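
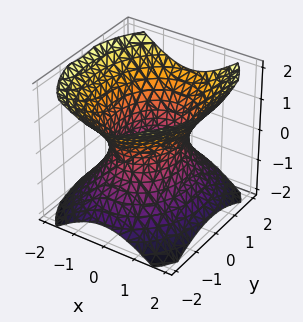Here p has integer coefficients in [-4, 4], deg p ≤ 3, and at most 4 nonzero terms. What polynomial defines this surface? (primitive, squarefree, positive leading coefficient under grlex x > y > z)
3*x^2 + 2*y^2 - 3*z^2 - 3

1. The degree is 2 — one connected sheet with a waist; a quadric.
2. Symmetries: mirror symmetry y ↦ −y ⇒ only even powers of y; it's symmetric under z → −z, forcing even powers of z; it's symmetric under x → −x, forcing even powers of x.
3. Checking where it meets the axes: the x-axis gridline crossings are at x ∈ {-1, 1}; no z-intercept at any integer in the box.
4. The integer polynomial consistent with all of this is the stated p.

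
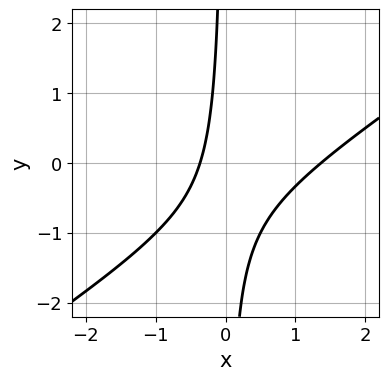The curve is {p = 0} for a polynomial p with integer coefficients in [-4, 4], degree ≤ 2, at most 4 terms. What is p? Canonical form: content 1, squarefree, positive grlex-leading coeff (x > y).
2*x^2 - 3*x*y - 2*x - 1

First, deg p = 2.
Next, reading off the gridlines: the curve avoids every integer y-axis point in the box.
Finally, putting this together gives p.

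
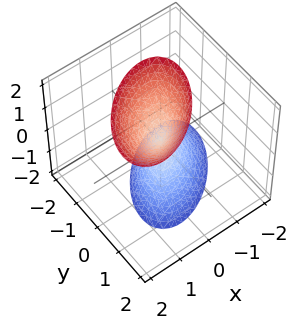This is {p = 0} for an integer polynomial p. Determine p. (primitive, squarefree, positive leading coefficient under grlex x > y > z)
3*x^2 - 3*x*y - x*z + 3*y^2 - z^2

1. The picture has 2 separate pieces. Treating them together as one polynomial.
2. Degree: no degree-1 surface has this shape, so deg p = 2.
3. Observable constraints: it meets the z-axis at z = 0 (among the integer gridlines); it crosses the x-axis at the gridline x = 0; one y-axis crossing is at y = 0.
4. Fitting integer coefficients to these (and the overall shape) gives p.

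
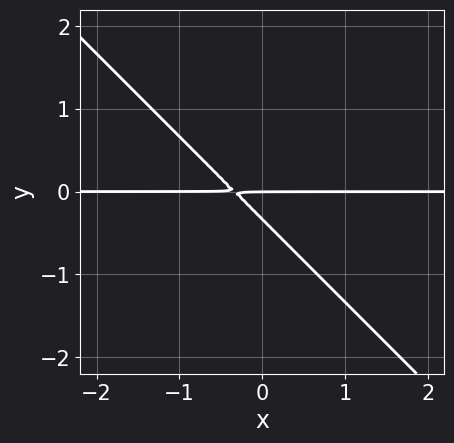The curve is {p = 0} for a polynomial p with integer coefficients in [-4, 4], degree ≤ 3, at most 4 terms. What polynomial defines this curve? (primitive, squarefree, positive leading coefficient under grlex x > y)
Degree: a generic line meets the curve in up to 2 points, so deg p = 2.
From the axis intercepts and sections: one y-axis crossing is at y = 0; the visible x-axis segment lies entirely on the curve.
Together with the visible shape, these determine p as stated.

3*x*y + 3*y^2 + y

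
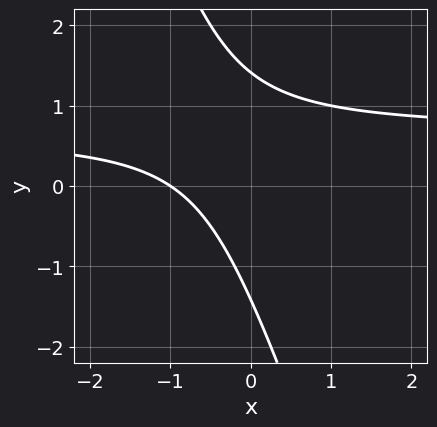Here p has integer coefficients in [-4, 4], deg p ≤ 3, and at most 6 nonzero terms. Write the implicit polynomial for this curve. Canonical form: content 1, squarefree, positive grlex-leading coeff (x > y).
3*x*y + y^2 - 2*x - 2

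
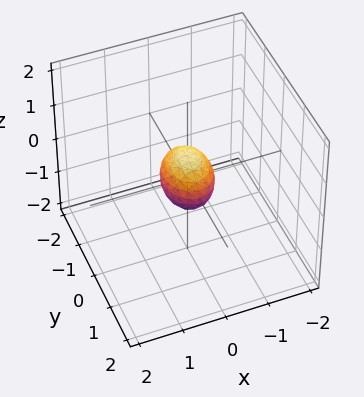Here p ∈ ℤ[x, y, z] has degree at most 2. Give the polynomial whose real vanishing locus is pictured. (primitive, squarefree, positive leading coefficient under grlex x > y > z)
Degree: bounded and convex; a quadric, so deg p = 2.
Symmetries: the z ↦ −z reflection is a symmetry, so z appears only in even powers; it's symmetric under y → −y, forcing even powers of y; it's symmetric under x → −x, forcing even powers of x.
The integer polynomial consistent with all of this is the stated p.

3*x^2 + 2*y^2 + 2*z^2 - 1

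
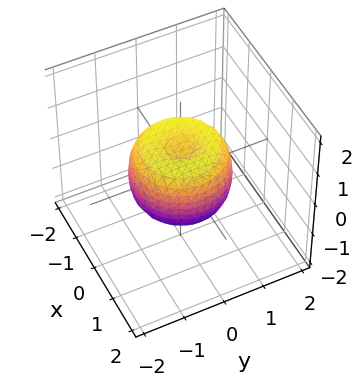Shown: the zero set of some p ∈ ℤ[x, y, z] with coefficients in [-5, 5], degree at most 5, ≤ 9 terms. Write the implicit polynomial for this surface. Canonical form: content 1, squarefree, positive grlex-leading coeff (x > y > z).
First, deg p = 4. A generic line meets the surface in up to 4 points.
Next, symmetry: every cross-section ⟂ z is a circle, so x, y appear only via x² + y².
Then, observable constraints: a circular section at z = 0 has radius between 1 and 2.
Finally, the integer polynomial consistent with all of this is the stated p.

2*x^4 + 4*x^2*y^2 + 2*y^4 - 2*x^2 - 2*y^2 + 2*z^2 - 1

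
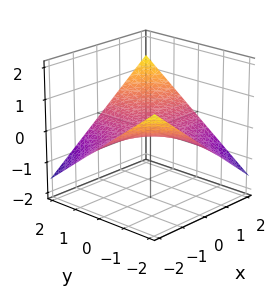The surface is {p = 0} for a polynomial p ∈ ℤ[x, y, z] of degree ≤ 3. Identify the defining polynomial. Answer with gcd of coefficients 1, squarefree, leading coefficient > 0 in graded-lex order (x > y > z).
First, the degree is 2 — a saddle surface; a quadric.
Next, checking where it meets the axes: the visible x-axis segment lies entirely on the surface; every point of the y-axis in the box is on the surface.
Finally, putting this together gives p.

x*y - 3*z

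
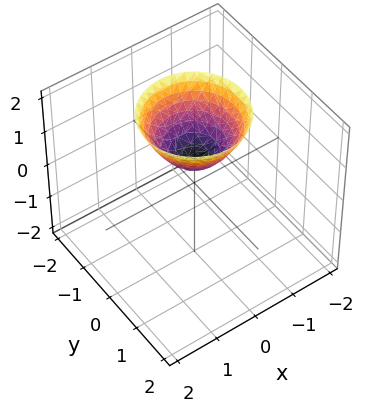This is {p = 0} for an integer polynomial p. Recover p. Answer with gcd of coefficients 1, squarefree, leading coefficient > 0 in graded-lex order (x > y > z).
(a) Degree: a generic line meets the surface in up to 2 points, so deg p = 2.
(b) Symmetries: rotational symmetry about the z-axis ⇒ p depends on x, y only through x² + y².
(c) Checking where it meets the axes: the surface avoids every integer x-axis point in the box; no y-intercept at any integer in the box.
(d) Assembling these constraints gives the stated polynomial.

3*x^2 + 3*y^2 - 3*z + 2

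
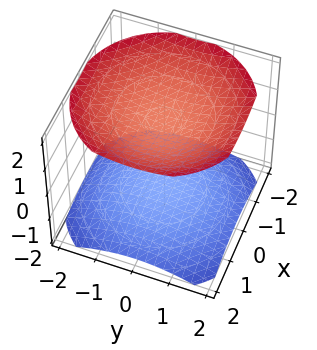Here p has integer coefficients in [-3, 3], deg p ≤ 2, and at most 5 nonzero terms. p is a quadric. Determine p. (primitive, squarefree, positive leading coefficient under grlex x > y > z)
x^2 + y^2 - 2*z^2 + 3

(a) I count 2 distinct pieces. They look like related sheets of one shape, so recover p as a whole.
(b) deg p = 2. Two sheets facing apart; a quadric.
(c) Symmetries: rotational symmetry about the z-axis ⇒ p depends on x, y only through x² + y²; mirror symmetry z ↦ −z ⇒ only even powers of z.
(d) From the axis intercepts and sections: it misses every integer gridline on the x-axis; the surface avoids every integer y-axis point in the box.
(e) These observations pin down the coefficients.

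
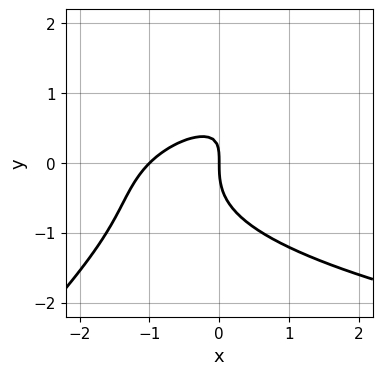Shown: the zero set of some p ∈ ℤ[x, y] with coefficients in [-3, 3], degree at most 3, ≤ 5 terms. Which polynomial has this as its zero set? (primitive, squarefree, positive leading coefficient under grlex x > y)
First, the degree is 3 — a generic line meets the curve in up to 3 points.
Next, from the visible intercepts: one y-axis crossing is at y = 0; the x-axis gridline crossings are at x ∈ {-1, 0}.
Finally, solving for integer coefficients yields p as stated.

x*y^2 - y^3 - x^2 + x*y - x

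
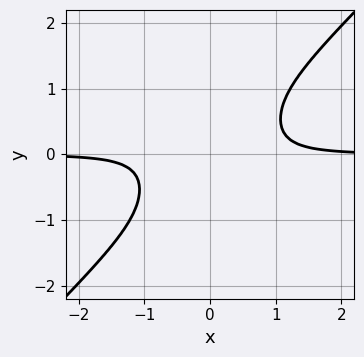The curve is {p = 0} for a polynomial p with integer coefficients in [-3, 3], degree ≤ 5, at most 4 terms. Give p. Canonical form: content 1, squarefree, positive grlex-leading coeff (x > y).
3*x^3*y - 3*x^2*y^2 - 1

(a) Degree: the shape is more complex than any degree-3 curve, so deg p = 4.
(b) From the axis intercepts and sections: it misses every integer gridline on the y-axis; it misses every integer gridline on the x-axis.
(c) The integer polynomial consistent with all of this is the stated p.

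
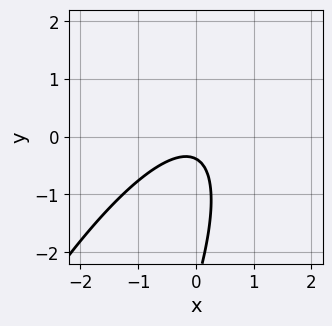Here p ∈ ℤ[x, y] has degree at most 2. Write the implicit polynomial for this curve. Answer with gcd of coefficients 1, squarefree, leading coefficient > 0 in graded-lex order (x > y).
First, the degree is 2 — a generic line meets the curve in up to 2 points.
Next, checking where it meets the axes: it misses every integer gridline on the x-axis.
Finally, assembling these constraints gives the stated polynomial.

3*x^2 - 3*x*y + y^2 + 3*y + 1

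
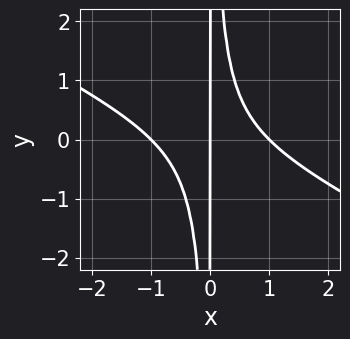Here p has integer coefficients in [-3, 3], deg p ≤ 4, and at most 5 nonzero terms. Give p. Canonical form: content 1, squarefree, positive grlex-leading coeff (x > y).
1. deg p = 3. The shape is more complex than any degree-2 curve.
2. From the axis intercepts and sections: every point of the y-axis in the box is on the curve; among the integer gridlines, it crosses the x-axis at x ∈ {-1, 0, 1}.
3. Together with the visible shape, these determine p as stated.

x^3 + 2*x^2*y - x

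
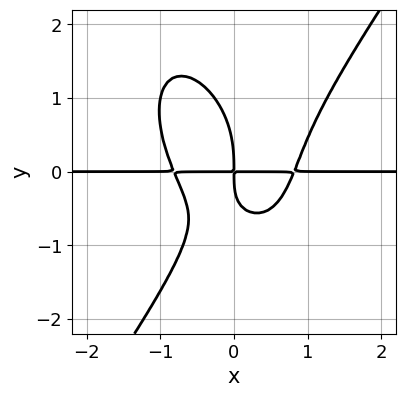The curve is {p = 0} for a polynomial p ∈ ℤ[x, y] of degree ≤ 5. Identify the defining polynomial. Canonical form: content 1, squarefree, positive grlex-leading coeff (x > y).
First, degree: no degree-3 curve has this shape, so deg p = 4.
Then, against the integer gridlines: every point of the x-axis in the box is on the curve.
Finally, these observations pin down the coefficients.

3*x^3*y - y^4 - 2*x*y^2 - 2*x*y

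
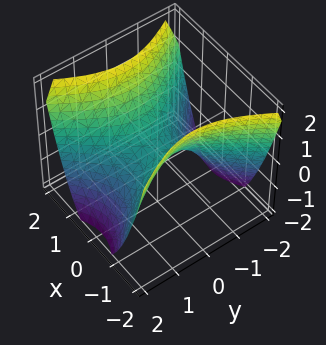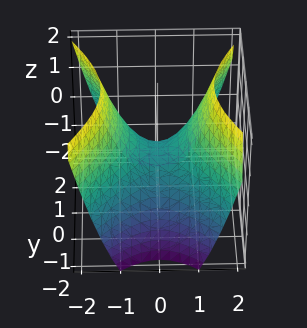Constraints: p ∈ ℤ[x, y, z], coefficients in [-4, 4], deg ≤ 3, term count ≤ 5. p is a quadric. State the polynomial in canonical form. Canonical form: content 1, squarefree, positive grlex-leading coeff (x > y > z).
First, degree: a hyperbolic paraboloid; a quadric, so deg p = 2.
Next, symmetries: mirror symmetry x ↦ −x ⇒ only even powers of x; it's symmetric under y → −y, forcing even powers of y.
Then, checking where it meets the axes: one z-axis crossing is at z = 0; it crosses the x-axis at the gridline x = 0; it crosses the y-axis at the gridline y = 0.
Finally, solving for integer coefficients yields p as stated.

3*x^2 - 2*y^2 - 3*z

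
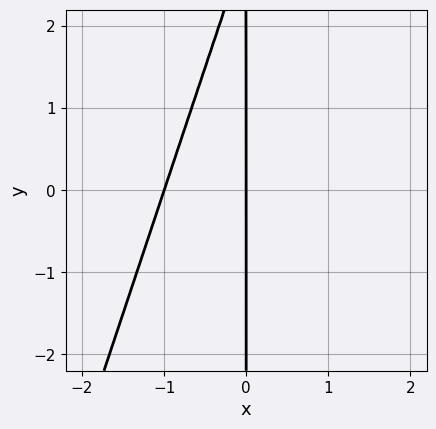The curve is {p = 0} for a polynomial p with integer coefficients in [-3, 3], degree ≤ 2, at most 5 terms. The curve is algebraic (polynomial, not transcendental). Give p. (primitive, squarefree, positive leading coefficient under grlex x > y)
(a) The degree is 2 — the shape is more complex than any degree-1 curve.
(b) Observable constraints: among the integer gridlines, it crosses the x-axis at x ∈ {-1, 0}; the visible y-axis segment lies entirely on the curve.
(c) These observations pin down the coefficients.

3*x^2 - x*y + 3*x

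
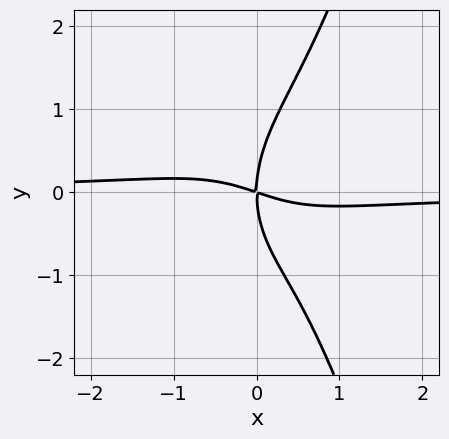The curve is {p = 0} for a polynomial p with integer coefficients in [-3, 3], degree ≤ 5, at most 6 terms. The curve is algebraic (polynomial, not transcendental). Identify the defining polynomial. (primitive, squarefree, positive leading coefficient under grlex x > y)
3*x^3*y - y^3 + x^2 + 3*x*y

First, degree: a generic line meets the curve in up to 4 points, so deg p = 4.
Next, checking where it meets the axes: it crosses the x-axis at the gridline x = 0; it crosses the y-axis at the gridline y = 0.
Finally, these observations pin down the coefficients.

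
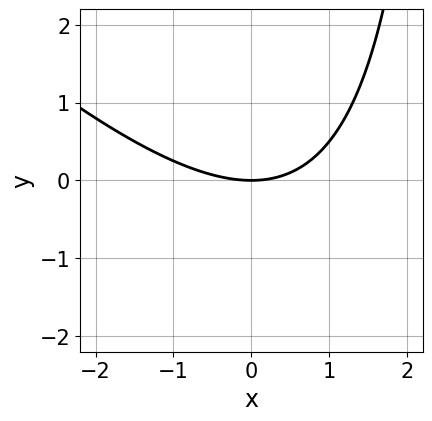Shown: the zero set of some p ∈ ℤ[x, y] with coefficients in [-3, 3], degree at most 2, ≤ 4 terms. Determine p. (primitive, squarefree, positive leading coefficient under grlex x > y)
The degree is 2 — the shape is more complex than any degree-1 curve.
Against the integer gridlines: it meets the y-axis at y = 0 (among the integer gridlines); it crosses the x-axis at the gridline x = 0.
Assembling these constraints gives the stated polynomial.

x^2 + x*y - 3*y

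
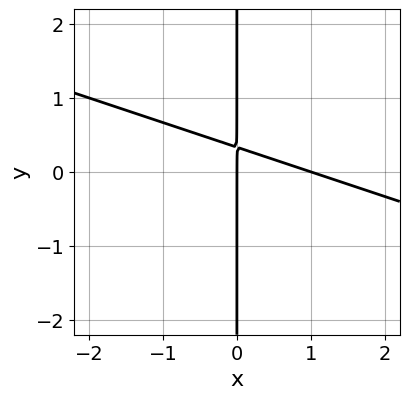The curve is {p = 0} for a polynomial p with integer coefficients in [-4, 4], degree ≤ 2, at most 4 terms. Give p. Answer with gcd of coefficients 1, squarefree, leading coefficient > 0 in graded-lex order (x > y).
First, the degree is 2 — no degree-1 curve has this shape.
Then, checking where it meets the axes: among the integer gridlines, it crosses the x-axis at x ∈ {0, 1}; every point of the y-axis in the box is on the curve.
Finally, matching integer coefficients to the picture gives p.

x^2 + 3*x*y - x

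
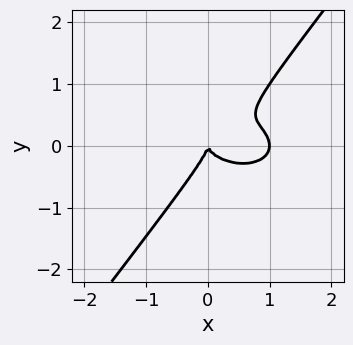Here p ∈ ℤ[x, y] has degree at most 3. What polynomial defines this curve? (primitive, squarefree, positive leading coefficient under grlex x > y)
First, degree: a generic line meets the curve in up to 3 points, so deg p = 3.
Next, observable constraints: it meets the y-axis at y = 0 (among the integer gridlines); among the integer gridlines, it crosses the x-axis at x ∈ {0, 1}.
Finally, together with the visible shape, these determine p as stated.

x^3 + 2*x*y^2 - 2*y^3 - x^2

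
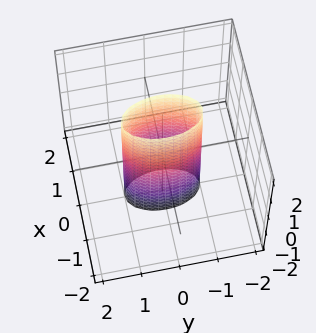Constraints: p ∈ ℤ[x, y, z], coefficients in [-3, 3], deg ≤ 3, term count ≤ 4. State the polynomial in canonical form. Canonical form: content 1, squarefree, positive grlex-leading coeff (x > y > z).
3*x^2 + y^2 - 1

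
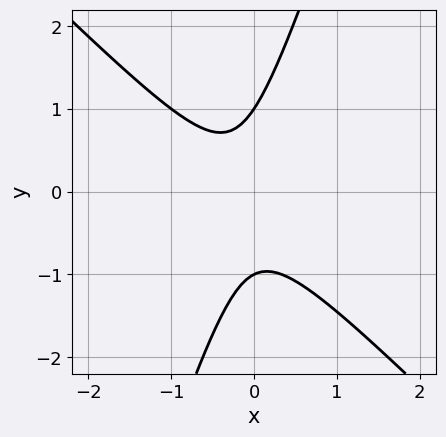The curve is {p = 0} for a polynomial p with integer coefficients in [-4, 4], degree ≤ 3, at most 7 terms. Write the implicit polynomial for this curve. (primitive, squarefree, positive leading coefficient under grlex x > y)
First, the degree is 2 — no degree-1 curve has this shape.
Next, against the integer gridlines: among the integer gridlines, it crosses the y-axis at y ∈ {-1, 1}; it misses every integer gridline on the x-axis.
Finally, the integer polynomial consistent with all of this is the stated p.

3*x^2 + 2*x*y - y^2 + x + 1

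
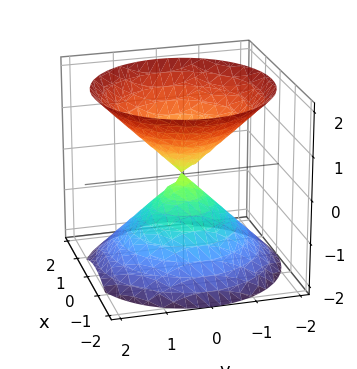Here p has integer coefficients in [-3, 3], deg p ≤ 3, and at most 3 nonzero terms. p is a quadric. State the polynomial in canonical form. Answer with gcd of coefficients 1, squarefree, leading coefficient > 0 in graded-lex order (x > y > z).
x^2 + y^2 - z^2

There are 2 components. They look like related sheets of one shape, so recover p as a whole.
deg p = 2. Two nappes meeting at a single point; a quadric.
By symmetry, the surface is invariant under rotation about z: p = q(x² + y², z); mirror symmetry z ↦ −z ⇒ only even powers of z.
Reading off the gridlines: one x-axis crossing is at x = 0; it meets the y-axis at y = 0 (among the integer gridlines); a circular section at z = -1 has radius exactly 1; one z-axis crossing is at z = 0.
Solving for integer coefficients yields p as stated.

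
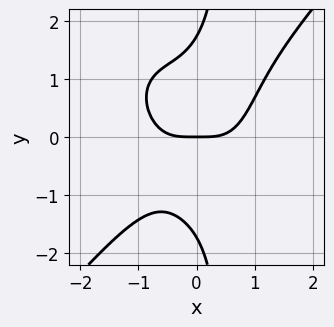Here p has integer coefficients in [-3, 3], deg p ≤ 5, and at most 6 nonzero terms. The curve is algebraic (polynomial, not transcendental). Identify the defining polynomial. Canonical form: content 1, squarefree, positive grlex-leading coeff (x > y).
(a) deg p = 4. No degree-3 curve has this shape.
(b) Checking where it meets the axes: it meets the y-axis at y = 0 (among the integer gridlines); it crosses the x-axis at the gridline x = 0.
(c) Together with the visible shape, these determine p as stated.

3*x^4 - 2*x*y^3 - x^2*y + y^3 - 3*y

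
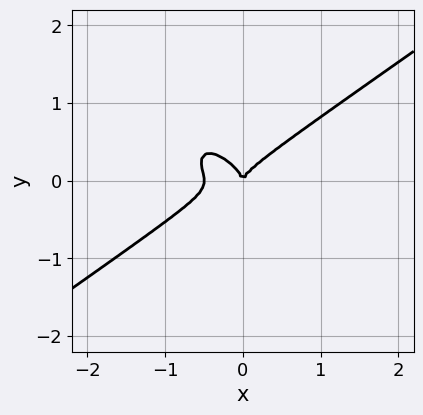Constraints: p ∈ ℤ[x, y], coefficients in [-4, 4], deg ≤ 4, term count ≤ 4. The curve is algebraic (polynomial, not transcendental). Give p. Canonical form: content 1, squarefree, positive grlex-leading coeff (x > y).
2*x^3 - 2*x*y^2 - 3*y^3 + x^2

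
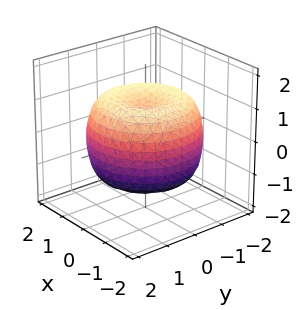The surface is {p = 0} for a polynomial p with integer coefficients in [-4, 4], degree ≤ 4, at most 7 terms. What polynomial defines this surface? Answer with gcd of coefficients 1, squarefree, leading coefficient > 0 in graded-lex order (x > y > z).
x^4 + 2*x^2*y^2 + y^4 - 2*x^2 - 2*y^2 + 2*z^2 - 2

Degree: a generic line meets the surface in up to 4 points, so deg p = 4.
Symmetries: rotational symmetry about the z-axis ⇒ p depends on x, y only through x² + y².
From the axis intercepts and sections: among the integer gridlines, it crosses the z-axis at z ∈ {-1, 1}; a circular section at z = 0 has radius between 1 and 2.
Together with the visible shape, these determine p as stated.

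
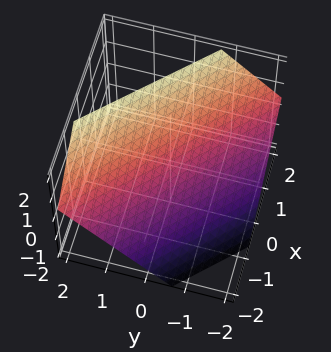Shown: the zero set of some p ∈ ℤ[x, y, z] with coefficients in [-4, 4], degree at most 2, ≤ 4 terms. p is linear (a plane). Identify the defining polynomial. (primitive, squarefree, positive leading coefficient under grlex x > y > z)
Degree: every cross-section is a straight line — this is a plane, so deg p = 1.
Putting this together gives p.

3*x + 3*y - 3*z + 2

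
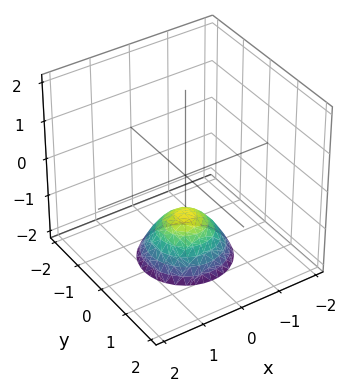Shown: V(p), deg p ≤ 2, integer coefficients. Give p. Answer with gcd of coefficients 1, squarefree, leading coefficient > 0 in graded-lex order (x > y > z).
x^2 + y^2 + z + 1

First, degree: a generic line meets the surface in up to 2 points, so deg p = 2.
Then, symmetries: rotational symmetry about the z-axis ⇒ p depends on x, y only through x² + y².
Next, from the axis intercepts and sections: no y-intercept at any integer in the box; a circular section at z = -2 has radius exactly 1; it misses every integer gridline on the x-axis.
Finally, these observations pin down the coefficients. Check: (0, 0, -1) on the z-axis lies on the surface, and p(0, 0, -1) = 0. ✓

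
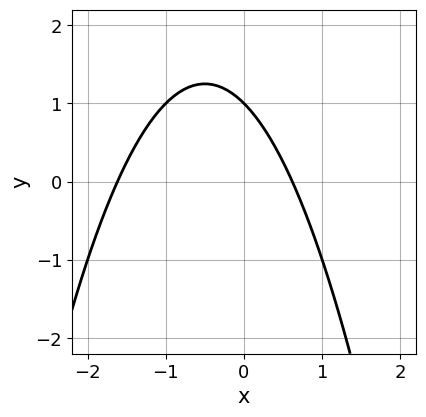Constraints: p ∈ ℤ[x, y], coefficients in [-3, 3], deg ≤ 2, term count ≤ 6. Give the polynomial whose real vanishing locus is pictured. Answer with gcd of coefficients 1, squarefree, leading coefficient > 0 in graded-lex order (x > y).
1. Degree: a generic line meets the curve in up to 2 points, so deg p = 2.
2. Reading off the gridlines: it meets the y-axis at y = 1 (among the integer gridlines).
3. Solving for integer coefficients yields p as stated.

x^2 + x + y - 1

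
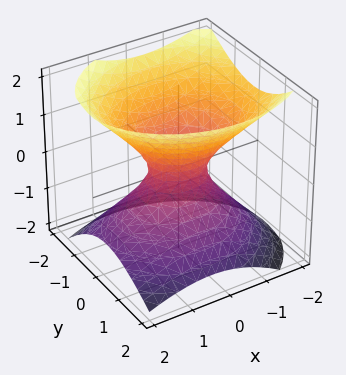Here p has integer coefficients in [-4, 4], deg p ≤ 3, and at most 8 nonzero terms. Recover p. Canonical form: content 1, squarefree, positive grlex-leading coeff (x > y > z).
2*x^2 + x*z + 3*y^2 + y*z - 3*z^2 - 1

1. deg p = 2. The shape is more complex than any degree-1 surface.
2. Observable constraints: no z-intercept at any integer in the box.
3. These observations pin down the coefficients.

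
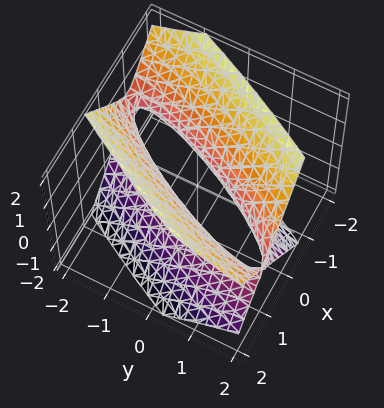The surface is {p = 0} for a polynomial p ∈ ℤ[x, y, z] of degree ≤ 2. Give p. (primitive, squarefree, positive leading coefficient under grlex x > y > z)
3*x^2 - 3*x*y + y^2 - 2*z^2 - 1

1. Degree: no degree-1 surface has this shape, so deg p = 2.
2. Checking where it meets the axes: among the integer gridlines, it crosses the y-axis at y ∈ {-1, 1}; no z-intercept at any integer in the box.
3. Together with the visible shape, these determine p as stated.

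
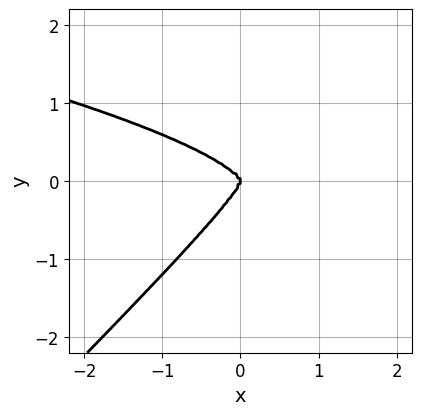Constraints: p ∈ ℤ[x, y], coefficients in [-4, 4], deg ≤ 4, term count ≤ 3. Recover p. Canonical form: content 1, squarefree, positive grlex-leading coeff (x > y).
1. The degree is 4 — the shape is more complex than any degree-3 curve.
2. From the axis intercepts and sections: one y-axis crossing is at y = 0; one x-axis crossing is at x = 0.
3. Solving for integer coefficients yields p as stated.

3*x*y^3 - 3*y^4 - x^3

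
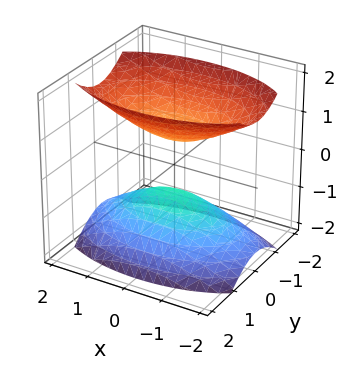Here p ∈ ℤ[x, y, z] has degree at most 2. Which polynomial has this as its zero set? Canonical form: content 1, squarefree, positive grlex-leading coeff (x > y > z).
x^2 + 3*y^2 - 2*z^2 + 1

1. There are 2 components. Treating them together as one polynomial.
2. The degree is 2 — two sheets facing apart; a quadric.
3. Symmetries: it's symmetric under x → −x, forcing even powers of x; the y ↦ −y reflection is a symmetry, so y appears only in even powers; mirror symmetry z ↦ −z ⇒ only even powers of z.
4. Observable constraints: it misses every integer gridline on the x-axis; no y-intercept at any integer in the box.
5. Fitting integer coefficients to these (and the overall shape) gives p.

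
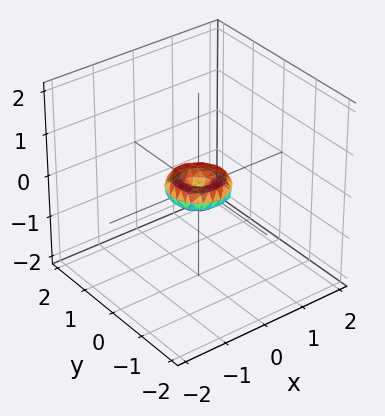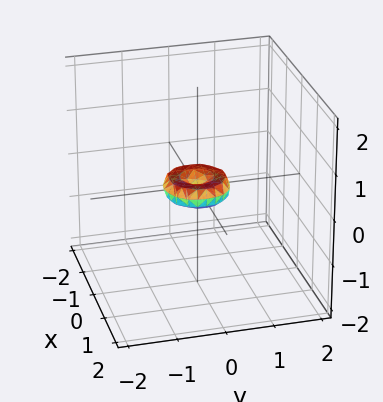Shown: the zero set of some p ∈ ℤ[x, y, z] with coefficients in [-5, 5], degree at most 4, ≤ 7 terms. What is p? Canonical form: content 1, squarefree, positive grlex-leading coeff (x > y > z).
2*x^4 + 4*x^2*y^2 + 2*y^4 - x^2 - y^2 + 2*z^2

1. deg p = 4.
2. Symmetry: the surface is invariant under rotation about z: p = q(x² + y², z).
3. From the axis intercepts and sections: it crosses the x-axis at the gridline x = 0; one y-axis crossing is at y = 0.
4. These observations pin down the coefficients.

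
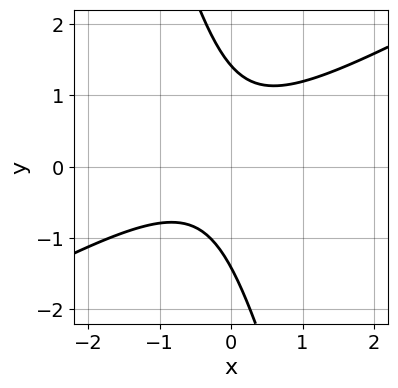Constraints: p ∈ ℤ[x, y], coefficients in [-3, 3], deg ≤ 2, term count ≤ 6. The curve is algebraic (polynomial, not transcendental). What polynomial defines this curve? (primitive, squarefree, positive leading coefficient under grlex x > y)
2*x^2 - 3*x*y - y^2 + x + 2

(a) Degree: no degree-1 curve has this shape, so deg p = 2.
(b) Against the integer gridlines: no x-intercept at any integer in the box.
(c) These observations pin down the coefficients.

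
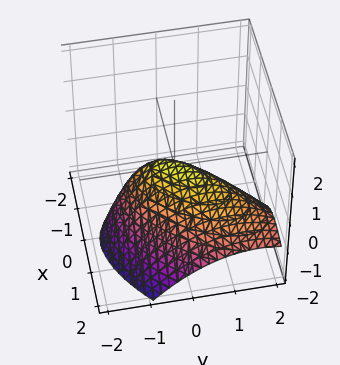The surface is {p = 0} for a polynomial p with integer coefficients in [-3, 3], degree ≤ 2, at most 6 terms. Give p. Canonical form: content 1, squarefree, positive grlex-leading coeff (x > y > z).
3*x^2 - 3*x*y + 3*x*z + 2*y^2 + 3*z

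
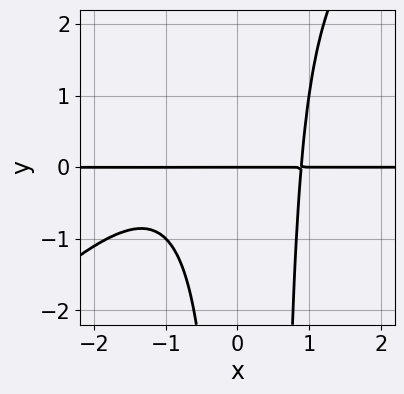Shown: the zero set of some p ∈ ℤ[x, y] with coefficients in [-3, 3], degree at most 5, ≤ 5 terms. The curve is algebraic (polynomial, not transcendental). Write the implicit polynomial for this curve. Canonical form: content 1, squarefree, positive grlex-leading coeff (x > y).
2*x^3*y - 2*x^2*y^2 + 2*x^2*y + x*y^2 - 3*y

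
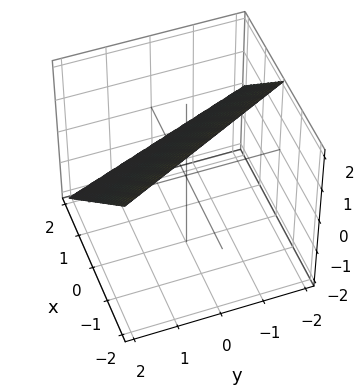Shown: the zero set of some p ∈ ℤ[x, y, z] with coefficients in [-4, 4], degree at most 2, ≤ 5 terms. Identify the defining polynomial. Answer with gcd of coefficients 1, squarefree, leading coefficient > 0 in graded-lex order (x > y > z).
First, deg p = 1.
Then, observable constraints: it meets the x-axis at x = 1 (among the integer gridlines); it meets the z-axis at z = 1 (among the integer gridlines); it meets the y-axis at y = 2 (among the integer gridlines).
Finally, solving for integer coefficients yields p as stated.

2*x + y + 2*z - 2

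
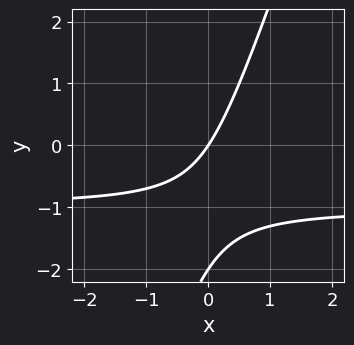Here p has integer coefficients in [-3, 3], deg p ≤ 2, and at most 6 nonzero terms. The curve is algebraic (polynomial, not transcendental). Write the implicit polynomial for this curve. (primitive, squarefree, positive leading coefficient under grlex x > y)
First, the degree is 2 — no degree-1 curve has this shape.
Next, from the visible intercepts: it meets the x-axis at x = 0 (among the integer gridlines); among the integer gridlines, it crosses the y-axis at y ∈ {-2, 0}.
Finally, the integer polynomial consistent with all of this is the stated p.

3*x*y - y^2 + 3*x - 2*y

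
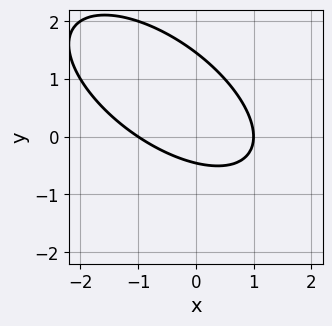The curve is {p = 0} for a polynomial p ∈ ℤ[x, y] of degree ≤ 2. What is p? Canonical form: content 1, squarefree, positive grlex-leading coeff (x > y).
First, degree: no degree-1 curve has this shape, so deg p = 2.
Then, observable constraints: among the integer gridlines, it crosses the x-axis at x ∈ {-1, 1}.
Finally, matching integer coefficients to the picture gives p.

2*x^2 + 3*x*y + 3*y^2 - 3*y - 2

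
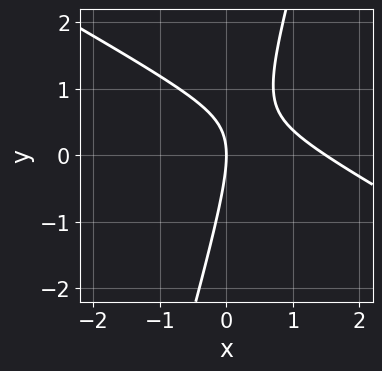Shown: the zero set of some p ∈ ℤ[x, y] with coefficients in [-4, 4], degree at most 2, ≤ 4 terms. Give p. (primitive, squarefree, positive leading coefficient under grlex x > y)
2*x^2 + 3*x*y - y^2 - 3*x

1. Degree: no degree-1 curve has this shape, so deg p = 2.
2. Observable constraints: it crosses the x-axis at the gridline x = 0; one y-axis crossing is at y = 0.
3. Together with the visible shape, these determine p as stated.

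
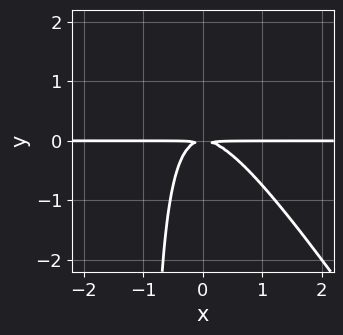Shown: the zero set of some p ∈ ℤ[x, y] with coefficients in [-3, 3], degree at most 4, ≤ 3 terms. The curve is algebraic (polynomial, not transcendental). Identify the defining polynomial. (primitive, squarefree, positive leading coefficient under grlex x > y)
3*x^2*y + 2*x*y^2 + 2*y^2

1. The degree is 3 — a generic line meets the curve in up to 3 points.
2. Observable constraints: the visible x-axis segment lies entirely on the curve.
3. Assembling these constraints gives the stated polynomial.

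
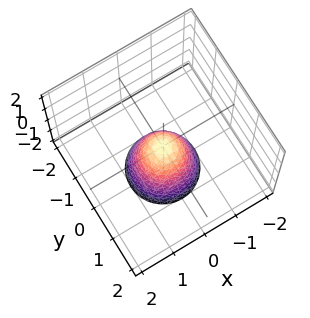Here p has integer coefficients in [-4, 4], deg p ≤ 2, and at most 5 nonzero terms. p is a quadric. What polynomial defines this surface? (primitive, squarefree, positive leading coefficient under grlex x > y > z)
1. Degree: a paraboloid; a quadric, so deg p = 2.
2. Symmetries: rotational symmetry about the z-axis ⇒ p depends on x, y only through x² + y².
3. From the axis intercepts and sections: one z-axis crossing is at z = 0; it crosses the x-axis at the gridline x = 0.
4. Fitting integer coefficients to these (and the overall shape) gives p.

2*x^2 + 2*y^2 + z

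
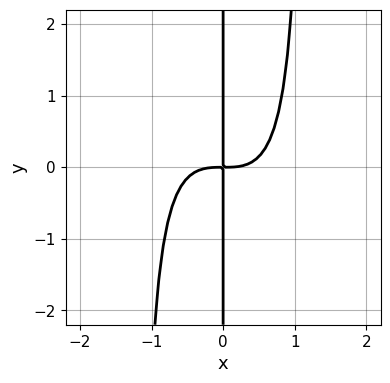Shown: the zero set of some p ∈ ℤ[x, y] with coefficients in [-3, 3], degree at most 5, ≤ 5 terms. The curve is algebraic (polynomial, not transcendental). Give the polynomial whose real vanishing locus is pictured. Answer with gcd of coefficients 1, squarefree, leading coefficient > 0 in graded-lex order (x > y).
3*x^4 + 2*x^3*y - 3*x*y

1. Degree: the shape is more complex than any degree-3 curve, so deg p = 4.
2. Checking where it meets the axes: the visible y-axis segment lies entirely on the curve.
3. Together with the visible shape, these determine p as stated.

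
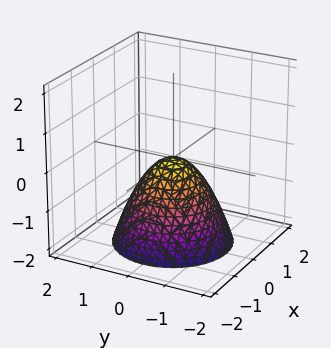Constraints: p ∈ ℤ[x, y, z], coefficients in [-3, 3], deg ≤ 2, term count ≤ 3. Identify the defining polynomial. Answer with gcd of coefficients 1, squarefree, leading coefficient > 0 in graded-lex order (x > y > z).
(a) deg p = 2. A paraboloid; a quadric.
(b) Symmetry: the surface is invariant under rotation about z: p = q(x² + y², z).
(c) Observable constraints: it crosses the z-axis at the gridline z = 0; a circular section at z = -1 has radius exactly 1.
(d) These observations pin down the coefficients.

x^2 + y^2 + z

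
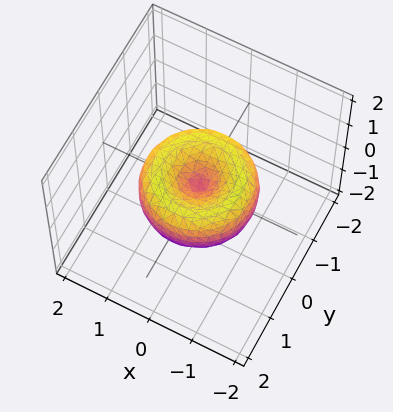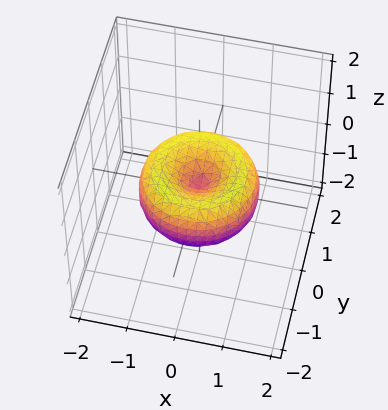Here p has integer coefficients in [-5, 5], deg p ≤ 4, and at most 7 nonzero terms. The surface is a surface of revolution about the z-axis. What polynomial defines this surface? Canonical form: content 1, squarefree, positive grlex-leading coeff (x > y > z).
2*x^4 + 4*x^2*y^2 + 2*y^4 - 3*x^2 - 3*y^2 + 3*z^2

1. Degree: a generic line meets the surface in up to 4 points, so deg p = 4.
2. Symmetry: the z-axis is an axis of rotation, so x and y enter only as x² + y².
3. Against the integer gridlines: it meets the y-axis at y = 0 (among the integer gridlines); a circular section at z = 0 has radius between 1 and 2.
4. Putting this together gives p.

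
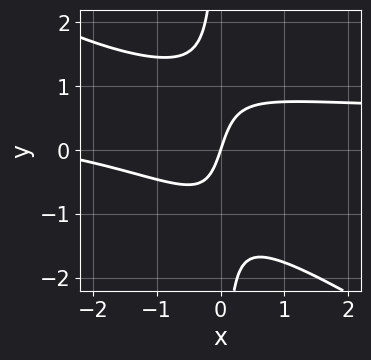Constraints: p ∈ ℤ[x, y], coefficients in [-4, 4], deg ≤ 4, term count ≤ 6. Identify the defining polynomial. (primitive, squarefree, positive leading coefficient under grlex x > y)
2*x^2*y + 3*x*y^2 - x^2 - 3*x + y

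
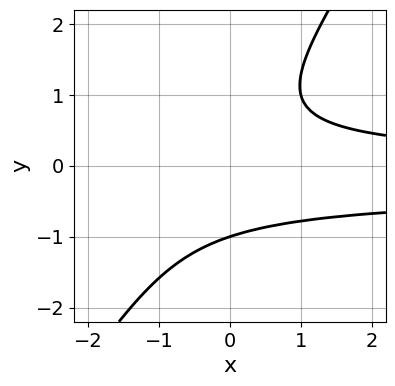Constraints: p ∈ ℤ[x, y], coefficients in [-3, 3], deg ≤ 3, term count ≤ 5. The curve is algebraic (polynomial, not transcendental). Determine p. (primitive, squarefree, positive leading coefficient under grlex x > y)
First, degree: the shape is more complex than any degree-2 curve, so deg p = 3.
Next, against the integer gridlines: it meets the y-axis at y = -1 (among the integer gridlines); it misses every integer gridline on the x-axis.
Finally, the integer polynomial consistent with all of this is the stated p.

3*x*y^2 - 2*y^3 + x*y - 2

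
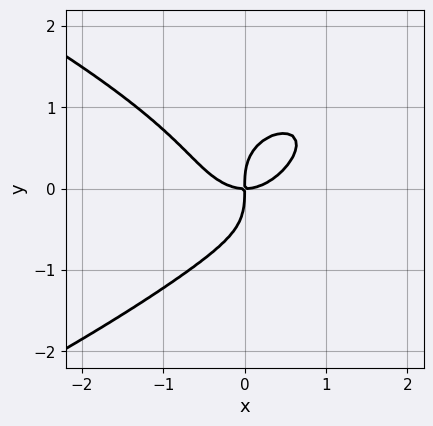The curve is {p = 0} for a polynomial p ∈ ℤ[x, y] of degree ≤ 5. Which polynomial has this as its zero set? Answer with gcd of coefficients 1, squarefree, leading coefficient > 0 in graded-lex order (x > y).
y^4 + x^3 - x*y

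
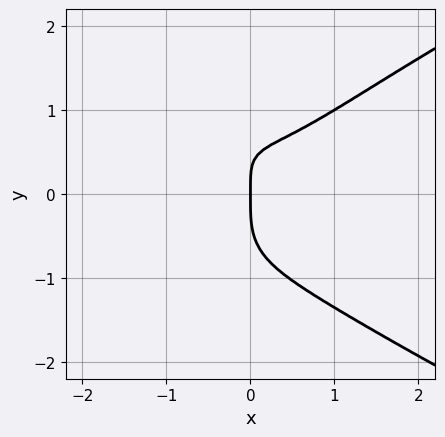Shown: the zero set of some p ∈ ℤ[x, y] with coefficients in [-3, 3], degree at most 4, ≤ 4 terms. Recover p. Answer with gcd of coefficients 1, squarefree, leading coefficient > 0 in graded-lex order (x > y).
y^4 - x^3 + x*y - x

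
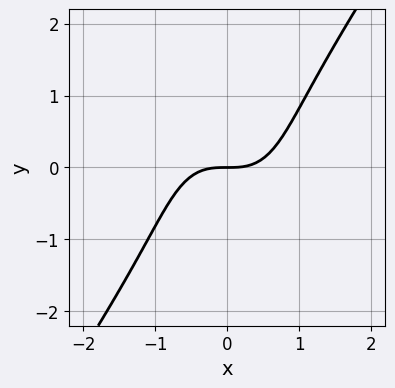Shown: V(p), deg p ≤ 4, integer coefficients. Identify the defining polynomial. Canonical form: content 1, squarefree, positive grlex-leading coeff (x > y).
Degree: the shape is more complex than any degree-2 curve, so deg p = 3.
Observable constraints: it meets the x-axis at x = 0 (among the integer gridlines); it meets the y-axis at y = 0 (among the integer gridlines).
Solving for integer coefficients yields p as stated.

3*x^3 - y^3 - 3*y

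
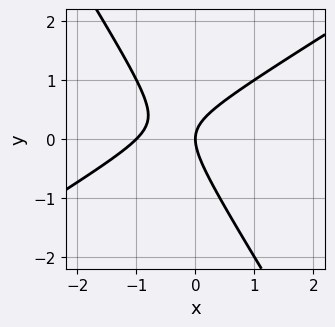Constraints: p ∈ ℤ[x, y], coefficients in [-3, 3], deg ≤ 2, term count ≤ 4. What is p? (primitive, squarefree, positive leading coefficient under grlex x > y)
(a) deg p = 2.
(b) Against the integer gridlines: among the integer gridlines, it crosses the x-axis at x ∈ {-1, 0}; one y-axis crossing is at y = 0.
(c) These observations pin down the coefficients.

x^2 - x*y - y^2 + x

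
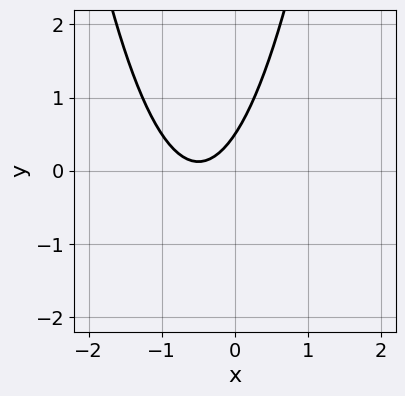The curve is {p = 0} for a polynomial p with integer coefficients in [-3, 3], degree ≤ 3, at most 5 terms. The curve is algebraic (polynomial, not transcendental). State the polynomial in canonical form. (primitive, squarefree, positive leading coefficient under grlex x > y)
First, the degree is 2 — a generic line meets the curve in up to 2 points.
Then, reading off the gridlines: the curve avoids every integer x-axis point in the box.
Finally, fitting integer coefficients to these (and the overall shape) gives p.

3*x^2 + 3*x - 2*y + 1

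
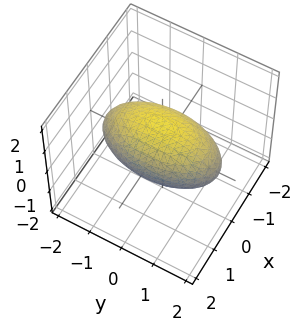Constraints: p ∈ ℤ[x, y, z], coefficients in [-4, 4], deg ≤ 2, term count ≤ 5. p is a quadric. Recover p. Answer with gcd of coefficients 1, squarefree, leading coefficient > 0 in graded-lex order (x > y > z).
1. deg p = 2. A closed, bounded, convex surface; a quadric.
2. Symmetries: the z ↦ −z reflection is a symmetry, so z appears only in even powers; the y ↦ −y reflection is a symmetry, so y appears only in even powers; it's symmetric under x → −x, forcing even powers of x.
3. From the axis intercepts and sections: the x-axis gridline crossings are at x ∈ {-1, 1}; among the integer gridlines, it crosses the z-axis at z ∈ {-1, 1}.
4. Together with the visible shape, these determine p as stated.

3*x^2 + y^2 + 3*z^2 - 3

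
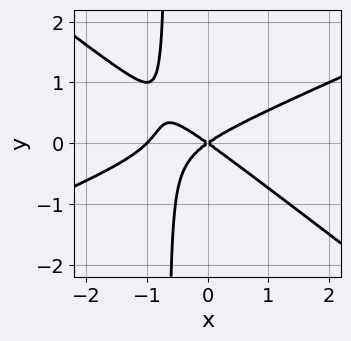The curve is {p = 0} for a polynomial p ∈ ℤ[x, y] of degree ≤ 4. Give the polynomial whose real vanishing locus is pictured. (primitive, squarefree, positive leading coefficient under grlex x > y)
x^3 - x^2*y - 3*x*y^2 + x^2 - 2*y^2

1. Degree: a generic line meets the curve in up to 3 points, so deg p = 3.
2. Observable constraints: among the integer gridlines, it crosses the x-axis at x ∈ {-1, 0}; one y-axis crossing is at y = 0.
3. These observations pin down the coefficients.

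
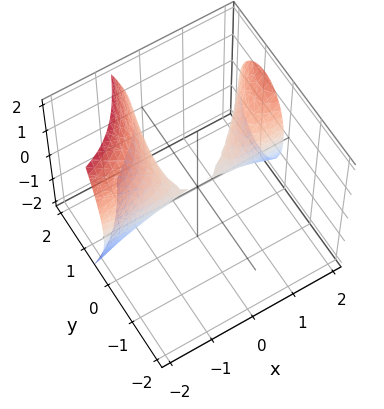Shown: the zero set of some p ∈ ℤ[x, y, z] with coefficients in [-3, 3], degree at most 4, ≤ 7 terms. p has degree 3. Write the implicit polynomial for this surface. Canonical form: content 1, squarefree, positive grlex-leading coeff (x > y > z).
1. I count 2 distinct pieces. Treating them together as one polynomial.
2. Degree: the shape is more complex than any degree-2 surface, so deg p = 3.
3. Against the integer gridlines: the visible x-axis segment lies entirely on the surface.
4. Matching integer coefficients to the picture gives p.

3*x^2*y - 3*x*y^2 + y^3 - 3*y^2 - 2*z^2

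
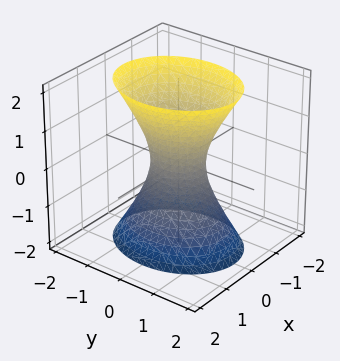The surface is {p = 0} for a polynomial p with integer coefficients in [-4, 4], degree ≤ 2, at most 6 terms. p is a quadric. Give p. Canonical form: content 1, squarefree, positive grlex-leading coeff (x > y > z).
3*x^2 + 2*y^2 - z^2 - 1

(a) deg p = 2. One connected sheet with a waist; a quadric.
(b) Symmetries: it's symmetric under z → −z, forcing even powers of z; the y ↦ −y reflection is a symmetry, so y appears only in even powers; mirror symmetry x ↦ −x ⇒ only even powers of x.
(c) From the axis intercepts and sections: it misses every integer gridline on the z-axis.
(d) Matching integer coefficients to the picture gives p.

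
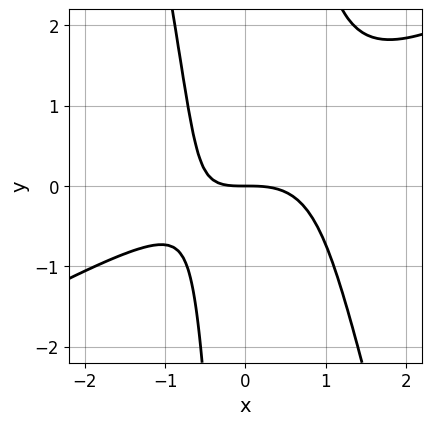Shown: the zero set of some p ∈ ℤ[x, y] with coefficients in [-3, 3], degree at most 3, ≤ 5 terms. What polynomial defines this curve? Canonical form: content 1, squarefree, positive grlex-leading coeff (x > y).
(a) Degree: the shape is more complex than any degree-2 curve, so deg p = 3.
(b) Observable constraints: it meets the x-axis at x = 0 (among the integer gridlines); it meets the y-axis at y = 0 (among the integer gridlines).
(c) Fitting integer coefficients to these (and the overall shape) gives p.

2*x^3 - 3*x^2*y - x*y^2 + 2*x*y + 3*y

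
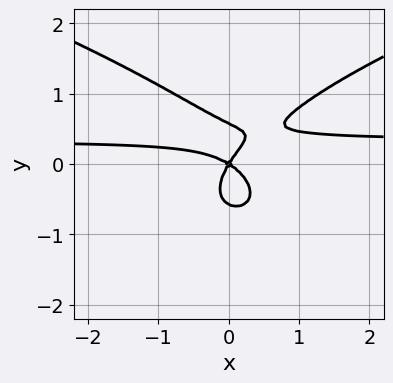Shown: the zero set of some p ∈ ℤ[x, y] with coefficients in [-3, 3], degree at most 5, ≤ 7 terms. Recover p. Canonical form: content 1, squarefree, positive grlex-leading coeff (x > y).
3*y^4 - 3*x^2*y + x^2 + x*y - y^2

1. The degree is 4 — no degree-3 curve has this shape.
2. Against the integer gridlines: one y-axis crossing is at y = 0; it meets the x-axis at x = 0 (among the integer gridlines).
3. Fitting integer coefficients to these (and the overall shape) gives p.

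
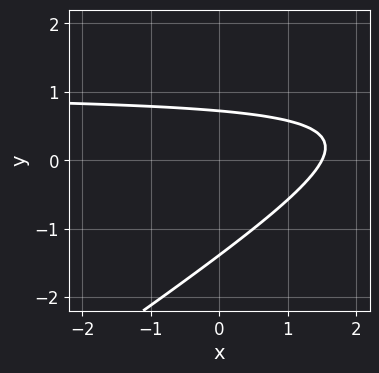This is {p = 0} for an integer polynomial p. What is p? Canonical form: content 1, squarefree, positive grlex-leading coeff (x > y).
2*x*y - 3*y^2 - 2*x - 2*y + 3

(a) Degree: the shape is more complex than any degree-1 curve, so deg p = 2.
(b) Solving for integer coefficients yields p as stated.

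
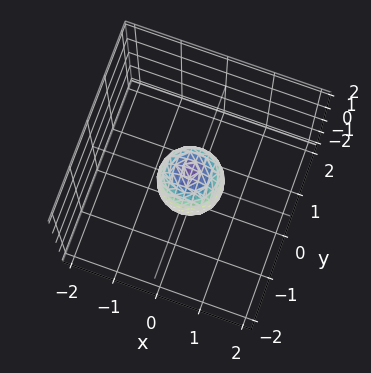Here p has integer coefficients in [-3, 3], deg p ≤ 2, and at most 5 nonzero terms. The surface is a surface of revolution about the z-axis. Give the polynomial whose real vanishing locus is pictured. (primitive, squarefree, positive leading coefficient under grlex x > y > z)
1. The degree is 2 — no degree-1 surface has this shape.
2. Symmetry: the surface is invariant under rotation about z: p = q(x² + y², z).
3. From the axis intercepts and sections: a circular section at z = 0 has radius between 0 and 1; among the integer gridlines, it crosses the z-axis at z ∈ {-1, 1}.
4. Solving for integer coefficients yields p as stated.

2*x^2 + 2*y^2 + z^2 - 1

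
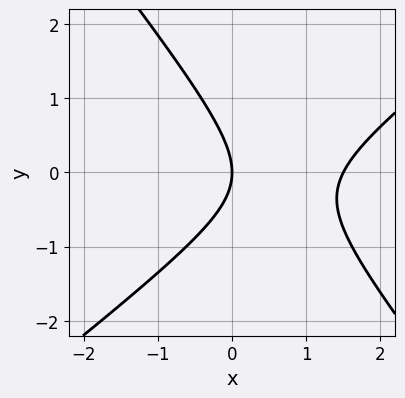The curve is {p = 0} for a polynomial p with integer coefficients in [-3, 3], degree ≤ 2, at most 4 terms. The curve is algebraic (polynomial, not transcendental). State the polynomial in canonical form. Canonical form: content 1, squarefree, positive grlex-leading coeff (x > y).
(a) Degree: the shape is more complex than any degree-1 curve, so deg p = 2.
(b) Observable constraints: it crosses the x-axis at the gridline x = 0; one y-axis crossing is at y = 0.
(c) Fitting integer coefficients to these (and the overall shape) gives p.

2*x^2 - x*y - 2*y^2 - 3*x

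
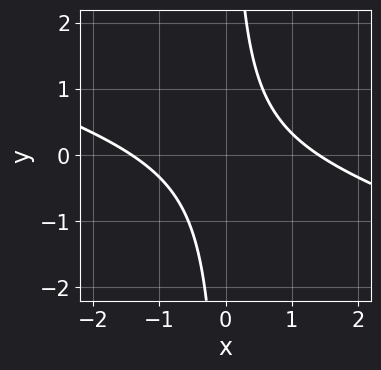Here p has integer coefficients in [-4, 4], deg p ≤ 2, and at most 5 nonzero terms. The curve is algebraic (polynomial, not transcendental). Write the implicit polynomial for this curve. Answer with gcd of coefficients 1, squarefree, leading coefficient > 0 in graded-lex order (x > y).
1. deg p = 2. A generic line meets the curve in up to 2 points.
2. From the axis intercepts and sections: the curve avoids every integer y-axis point in the box.
3. Together with the visible shape, these determine p as stated.

x^2 + 3*x*y - 2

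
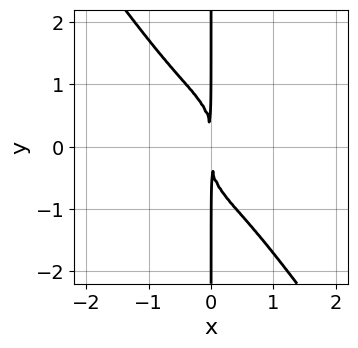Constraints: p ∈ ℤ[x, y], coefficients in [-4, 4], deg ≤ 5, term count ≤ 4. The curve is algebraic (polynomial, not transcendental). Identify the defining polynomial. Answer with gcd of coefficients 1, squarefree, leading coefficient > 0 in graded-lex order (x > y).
1. deg p = 4.
2. Observable constraints: the visible y-axis segment lies entirely on the curve.
3. Solving for integer coefficients yields p as stated.

3*x^4 + x*y^3 + 2*x^2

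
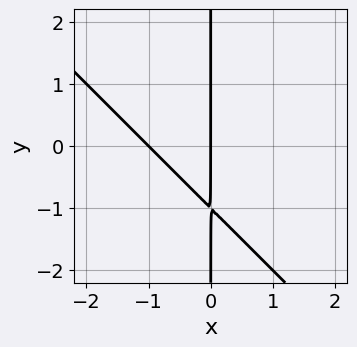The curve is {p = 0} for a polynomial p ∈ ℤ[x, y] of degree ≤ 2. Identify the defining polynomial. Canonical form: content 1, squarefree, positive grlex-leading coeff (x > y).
x^2 + x*y + x

(a) The degree is 2 — no degree-1 curve has this shape.
(b) Checking where it meets the axes: every point of the y-axis in the box is on the curve; the x-axis gridline crossings are at x ∈ {-1, 0}.
(c) Solving for integer coefficients yields p as stated.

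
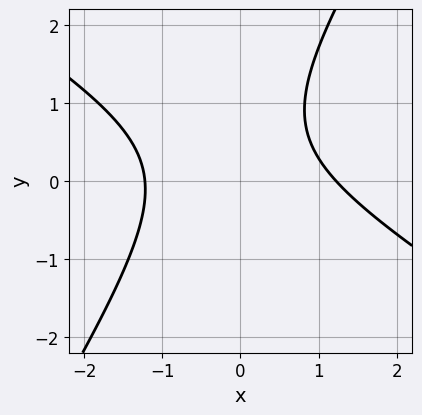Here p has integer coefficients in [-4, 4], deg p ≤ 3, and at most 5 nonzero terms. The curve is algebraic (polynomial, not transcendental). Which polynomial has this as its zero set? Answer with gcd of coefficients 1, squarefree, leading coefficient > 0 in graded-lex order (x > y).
First, deg p = 2.
Then, reading off the gridlines: no y-intercept at any integer in the box.
Finally, matching integer coefficients to the picture gives p.

2*x^2 + 2*x*y - 2*y^2 + 2*y - 3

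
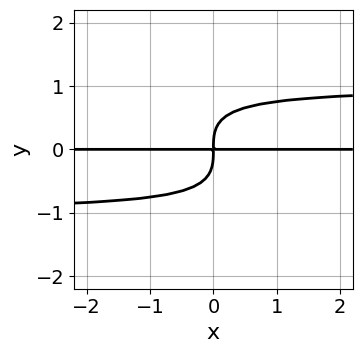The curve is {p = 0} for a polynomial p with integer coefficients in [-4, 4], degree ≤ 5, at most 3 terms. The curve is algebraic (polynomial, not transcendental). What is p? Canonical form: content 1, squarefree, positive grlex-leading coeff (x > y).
x*y^3 + y^4 - x*y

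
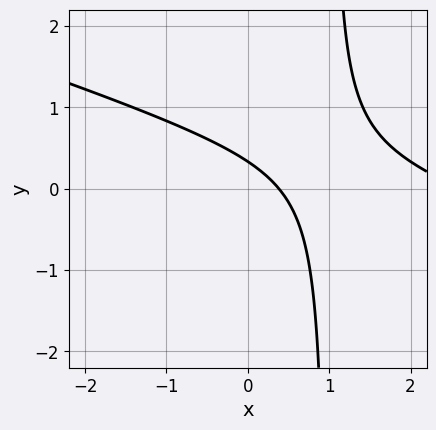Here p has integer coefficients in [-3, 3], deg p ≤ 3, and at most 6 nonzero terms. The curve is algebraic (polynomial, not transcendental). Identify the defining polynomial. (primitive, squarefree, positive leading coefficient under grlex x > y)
x^2 + 3*x*y - 3*x - 3*y + 1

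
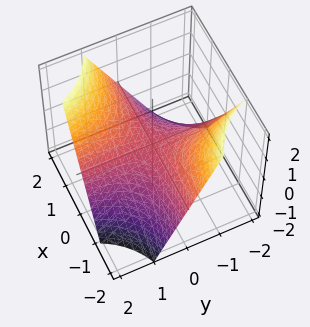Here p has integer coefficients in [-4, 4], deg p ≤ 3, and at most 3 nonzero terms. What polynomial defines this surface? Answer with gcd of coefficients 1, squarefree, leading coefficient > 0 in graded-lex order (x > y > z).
deg p = 2. A generic line meets the surface in up to 2 points.
Checking where it meets the axes: one z-axis crossing is at z = 0; the visible x-axis segment lies entirely on the surface.
These observations pin down the coefficients. Check: (0, -2, 0) on the y-axis lies on the surface, and p(0, -2, 0) = 0. ✓

x*y - z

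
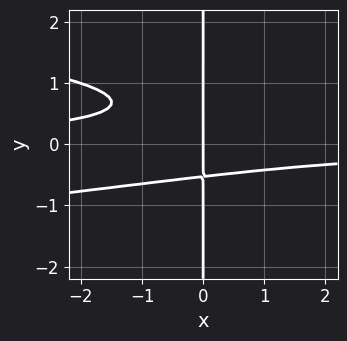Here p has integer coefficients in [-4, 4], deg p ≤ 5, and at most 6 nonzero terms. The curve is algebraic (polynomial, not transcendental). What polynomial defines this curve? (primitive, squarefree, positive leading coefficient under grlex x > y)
3*x*y^3 + x^2*y - 2*x*y^2 + x

First, degree: the shape is more complex than any degree-3 curve, so deg p = 4.
Next, from the axis intercepts and sections: the visible y-axis segment lies entirely on the curve; it crosses the x-axis at the gridline x = 0.
Finally, solving for integer coefficients yields p as stated.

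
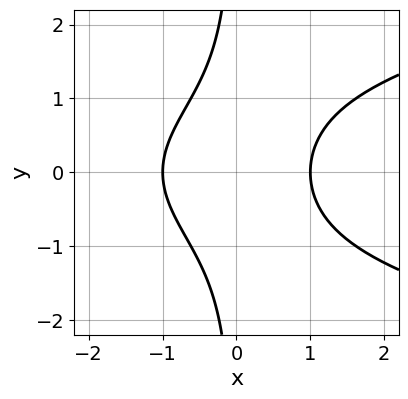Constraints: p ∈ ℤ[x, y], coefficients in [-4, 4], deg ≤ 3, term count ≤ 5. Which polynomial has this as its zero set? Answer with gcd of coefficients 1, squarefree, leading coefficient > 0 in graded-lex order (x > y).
x*y^2 - x^2 + 1

(a) deg p = 3.
(b) Symmetries: mirror symmetry y ↦ −y ⇒ only even powers of y.
(c) Reading off the gridlines: among the integer gridlines, it crosses the x-axis at x ∈ {-1, 1}; it misses every integer gridline on the y-axis.
(d) The integer polynomial consistent with all of this is the stated p.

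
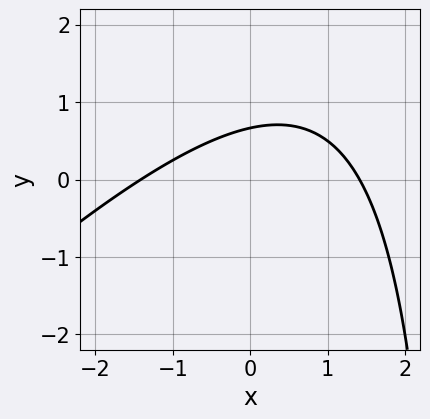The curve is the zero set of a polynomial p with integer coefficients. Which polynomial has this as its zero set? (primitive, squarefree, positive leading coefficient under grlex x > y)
x^2 - x*y + 3*y - 2

The degree is 2 — the shape is more complex than any degree-1 curve.
The integer polynomial consistent with all of this is the stated p.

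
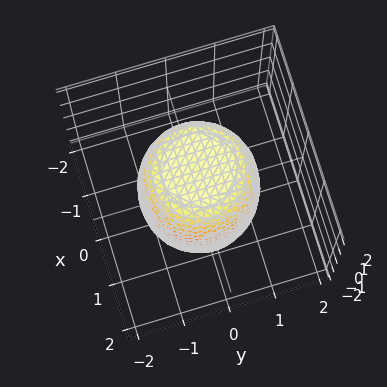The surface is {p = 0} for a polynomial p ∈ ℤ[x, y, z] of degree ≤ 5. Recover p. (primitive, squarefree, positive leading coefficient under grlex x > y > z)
2*x^4 + 4*x^2*y^2 + 2*y^4 - x^2 - y^2 + z^2 - 3

(a) The degree is 4 — no degree-3 surface has this shape.
(b) Symmetry: the surface is invariant under rotation about z: p = q(x² + y², z).
(c) Reading off the gridlines: a circular section at z = -1 has radius between 1 and 2.
(d) The integer polynomial consistent with all of this is the stated p.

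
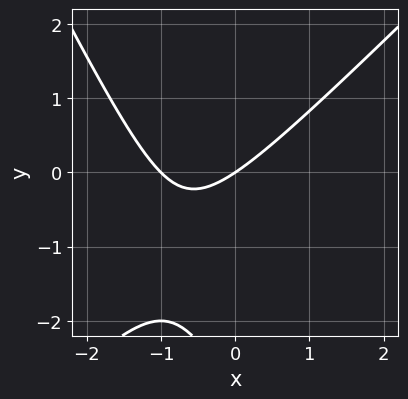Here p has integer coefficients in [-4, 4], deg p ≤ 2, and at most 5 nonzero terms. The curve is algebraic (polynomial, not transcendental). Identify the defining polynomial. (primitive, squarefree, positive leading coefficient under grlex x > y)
2*x^2 - x*y - y^2 + 2*x - 3*y

deg p = 2. A generic line meets the curve in up to 2 points.
From the visible intercepts: the x-axis gridline crossings are at x ∈ {-1, 0}; it crosses the y-axis at the gridline y = 0.
Solving for integer coefficients yields p as stated.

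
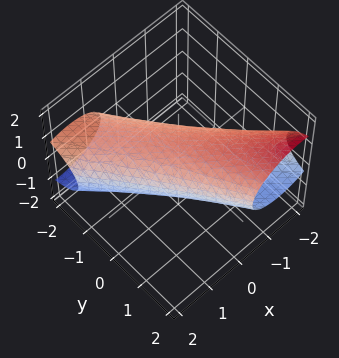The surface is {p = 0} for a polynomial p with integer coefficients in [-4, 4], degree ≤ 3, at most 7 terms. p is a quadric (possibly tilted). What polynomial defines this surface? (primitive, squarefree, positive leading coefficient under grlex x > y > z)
The degree is 2 — the shape is more complex than any degree-1 surface.
Checking where it meets the axes: among the integer gridlines, it crosses the x-axis at x ∈ {-1, 1}.
Together with the visible shape, these determine p as stated.

2*x^2 + 3*x*y + x*z + y^2 + 3*z^2 - 2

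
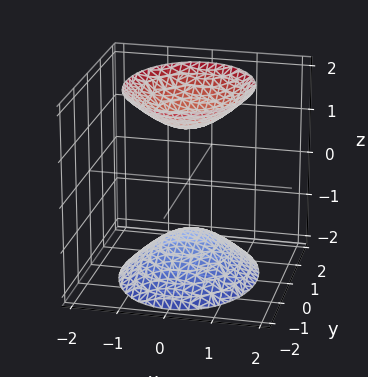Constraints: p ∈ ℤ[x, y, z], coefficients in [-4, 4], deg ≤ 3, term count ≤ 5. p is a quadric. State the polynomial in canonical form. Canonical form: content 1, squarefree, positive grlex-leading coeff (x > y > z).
3*x^2 + 2*y^2 - 2*z^2 + 3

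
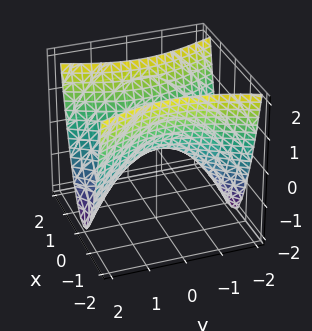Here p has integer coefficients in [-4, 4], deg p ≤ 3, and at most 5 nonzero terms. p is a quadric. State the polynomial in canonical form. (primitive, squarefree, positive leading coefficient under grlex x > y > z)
3*x^2 - y^2 - 2*z

deg p = 2.
Symmetries: the y ↦ −y reflection is a symmetry, so y appears only in even powers; mirror symmetry x ↦ −x ⇒ only even powers of x.
Checking where it meets the axes: it crosses the z-axis at the gridline z = 0; one y-axis crossing is at y = 0.
Assembling these constraints gives the stated polynomial.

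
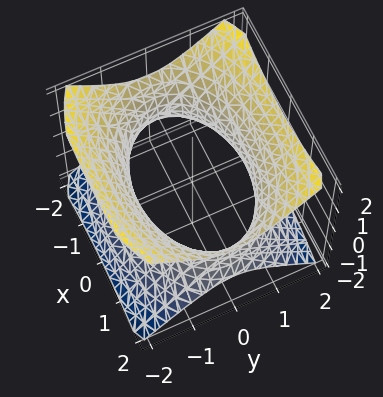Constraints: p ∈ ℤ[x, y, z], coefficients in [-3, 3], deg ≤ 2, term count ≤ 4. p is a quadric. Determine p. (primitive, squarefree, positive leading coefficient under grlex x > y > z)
x^2 + 2*y^2 - 2*z^2 - 3

1. Degree: an hourglass — one-sheet hyperboloid; a quadric, so deg p = 2.
2. Symmetries: it's symmetric under z → −z, forcing even powers of z; it's symmetric under y → −y, forcing even powers of y; it's symmetric under x → −x, forcing even powers of x.
3. Reading off the gridlines: it misses every integer gridline on the z-axis.
4. The integer polynomial consistent with all of this is the stated p.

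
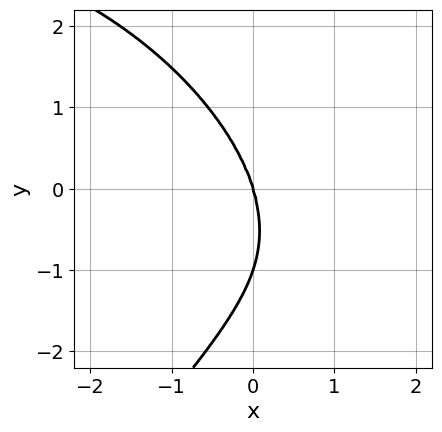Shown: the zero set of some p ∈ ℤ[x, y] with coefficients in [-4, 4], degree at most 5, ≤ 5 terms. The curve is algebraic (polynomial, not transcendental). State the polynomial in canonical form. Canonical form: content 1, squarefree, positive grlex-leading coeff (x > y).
x^3*y - y^4 - 3*x^3 - 3*x*y^2 - y^3

Degree: no degree-3 curve has this shape, so deg p = 4.
Reading off the gridlines: among the integer gridlines, it crosses the y-axis at y ∈ {-1, 0}; one x-axis crossing is at x = 0.
Solving for integer coefficients yields p as stated.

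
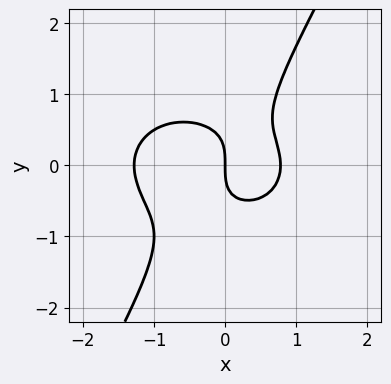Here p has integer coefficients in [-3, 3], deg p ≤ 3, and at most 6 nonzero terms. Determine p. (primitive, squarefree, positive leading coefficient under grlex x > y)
First, the degree is 3 — the shape is more complex than any degree-2 curve.
Next, from the visible intercepts: one x-axis crossing is at x = 0; it meets the y-axis at y = 0 (among the integer gridlines).
Finally, putting this together gives p.

2*x^3 + 3*x*y^2 - 2*y^3 + x^2 - 2*x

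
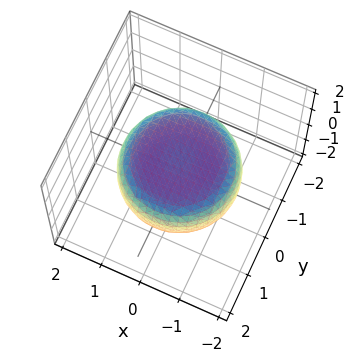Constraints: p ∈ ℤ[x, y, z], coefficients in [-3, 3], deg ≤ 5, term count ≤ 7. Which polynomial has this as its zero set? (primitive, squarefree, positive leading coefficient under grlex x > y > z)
x^4 + 2*x^2*y^2 + y^4 - x^2 - y^2 + 3*z^2 - 2

First, degree: the shape is more complex than any degree-3 surface, so deg p = 4.
Then, symmetries: every cross-section ⟂ z is a circle, so x, y appear only via x² + y².
Then, against the integer gridlines: a circular section at z = 0 has radius between 1 and 2.
Finally, the integer polynomial consistent with all of this is the stated p.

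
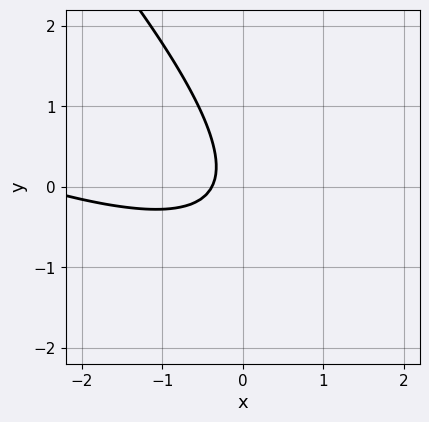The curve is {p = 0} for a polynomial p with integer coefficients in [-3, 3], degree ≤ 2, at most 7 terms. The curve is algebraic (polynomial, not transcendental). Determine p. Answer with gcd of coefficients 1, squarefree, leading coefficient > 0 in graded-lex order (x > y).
x^2 + 3*x*y + 2*y^2 + 3*x + 1

First, deg p = 2. No degree-1 curve has this shape.
Then, against the integer gridlines: no y-intercept at any integer in the box.
Finally, the integer polynomial consistent with all of this is the stated p.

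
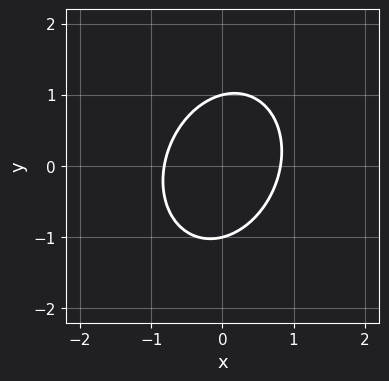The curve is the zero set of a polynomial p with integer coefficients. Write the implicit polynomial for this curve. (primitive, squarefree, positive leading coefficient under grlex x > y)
Degree: the shape is more complex than any degree-1 curve, so deg p = 2.
Observable constraints: the y-axis gridline crossings are at y ∈ {-1, 1}.
Together with the visible shape, these determine p as stated.

3*x^2 - x*y + 2*y^2 - 2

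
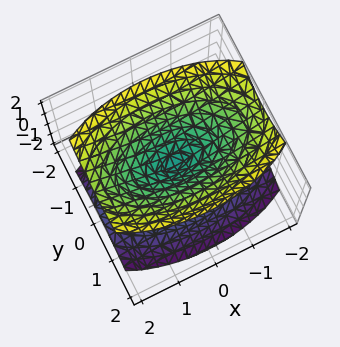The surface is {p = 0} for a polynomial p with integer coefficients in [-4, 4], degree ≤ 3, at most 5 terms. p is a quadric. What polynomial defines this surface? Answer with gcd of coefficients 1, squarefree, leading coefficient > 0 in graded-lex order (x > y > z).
x^2 + 3*y^2 - 2*z^2

1. I count 2 distinct pieces. Treating them together as one polynomial.
2. The degree is 2 — two nappes meeting at a single point; a quadric.
3. Symmetries: the y ↦ −y reflection is a symmetry, so y appears only in even powers; mirror symmetry x ↦ −x ⇒ only even powers of x; the z ↦ −z reflection is a symmetry, so z appears only in even powers.
4. Checking where it meets the axes: it crosses the z-axis at the gridline z = 0; one x-axis crossing is at x = 0.
5. These observations pin down the coefficients.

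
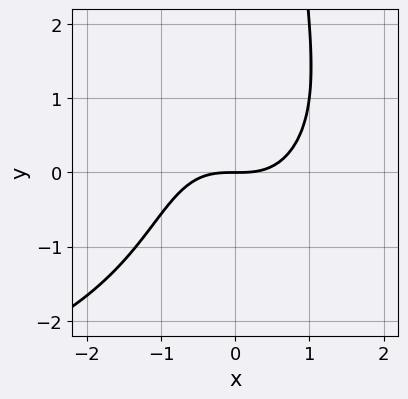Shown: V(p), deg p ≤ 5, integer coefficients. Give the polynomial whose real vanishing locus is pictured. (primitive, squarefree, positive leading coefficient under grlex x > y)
x^2*y^2 + 2*x^3 - 3*y

deg p = 4. The shape is more complex than any degree-3 curve.
From the visible intercepts: it crosses the y-axis at the gridline y = 0; it meets the x-axis at x = 0 (among the integer gridlines).
Matching integer coefficients to the picture gives p.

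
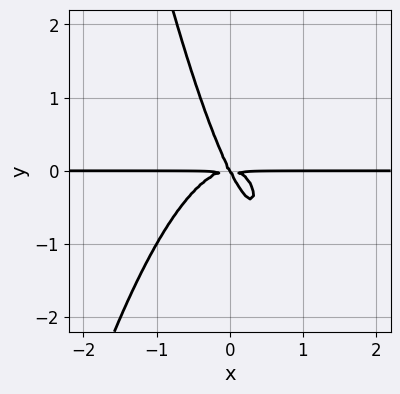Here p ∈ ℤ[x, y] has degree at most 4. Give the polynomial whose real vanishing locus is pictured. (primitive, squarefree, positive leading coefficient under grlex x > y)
1. Degree: a generic line meets the curve in up to 4 points, so deg p = 4.
2. From the axis intercepts and sections: it meets the y-axis at y = 0 (among the integer gridlines); every point of the x-axis in the box is on the curve.
3. The integer polynomial consistent with all of this is the stated p.

3*x^3*y + 2*x*y^2 + y^3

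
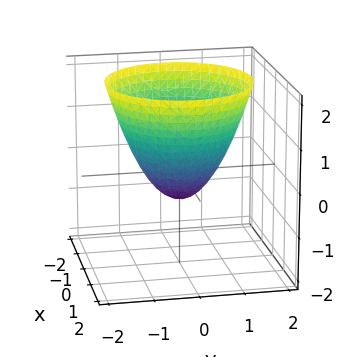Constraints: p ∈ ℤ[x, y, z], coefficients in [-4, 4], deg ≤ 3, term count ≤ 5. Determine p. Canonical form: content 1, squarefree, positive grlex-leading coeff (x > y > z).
3*x^2 + 3*y^2 - 3*z - 2

First, degree: a generic line meets the surface in up to 2 points, so deg p = 2.
Next, symmetry: the surface is invariant under rotation about z: p = q(x² + y², z).
Next, from the visible intercepts: a circular section at z = 2 has radius between 1 and 2.
Finally, together with the visible shape, these determine p as stated.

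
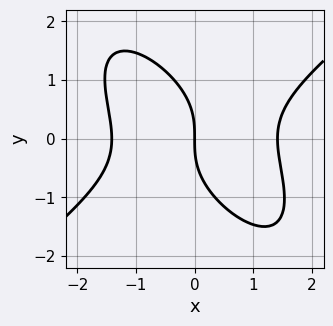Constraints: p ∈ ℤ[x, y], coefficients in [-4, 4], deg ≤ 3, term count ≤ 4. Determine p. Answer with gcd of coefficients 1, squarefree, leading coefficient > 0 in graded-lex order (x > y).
The degree is 3 — the shape is more complex than any degree-2 curve.
From the visible intercepts: it crosses the y-axis at the gridline y = 0; it crosses the x-axis at the gridline x = 0.
Putting this together gives p.

x^3 - x*y^2 - y^3 - 2*x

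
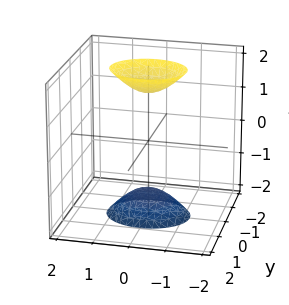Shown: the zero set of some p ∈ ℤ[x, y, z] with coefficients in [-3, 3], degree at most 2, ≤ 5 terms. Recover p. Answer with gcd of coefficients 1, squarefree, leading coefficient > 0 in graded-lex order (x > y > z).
First, the picture has 2 separate pieces. Treating them together as one polynomial.
Next, deg p = 2. Two sheets facing apart; a quadric.
Next, symmetries: the x ↦ −x reflection is a symmetry, so x appears only in even powers; it's symmetric under y → −y, forcing even powers of y; it's symmetric under z → −z, forcing even powers of z.
Next, from the axis intercepts and sections: the surface avoids every integer y-axis point in the box; it misses every integer gridline on the x-axis.
Finally, the integer polynomial consistent with all of this is the stated p.

2*x^2 + 3*y^2 - z^2 + 2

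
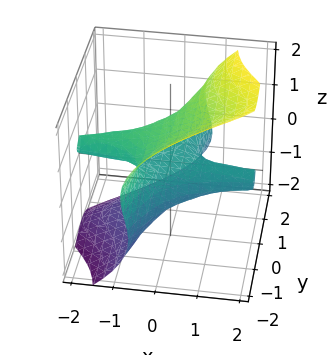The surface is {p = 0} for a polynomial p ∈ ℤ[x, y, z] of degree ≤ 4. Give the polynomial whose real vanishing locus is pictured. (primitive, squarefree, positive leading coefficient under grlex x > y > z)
3*x*y^2 + 2*x*z^2 - y^3 - 3*z^3 + 3*z

First, deg p = 3. No degree-2 surface has this shape.
Then, observable constraints: it meets the y-axis at y = 0 (among the integer gridlines); among the integer gridlines, it crosses the z-axis at z ∈ {-1, 0, 1}; the visible x-axis segment lies entirely on the surface.
Finally, matching integer coefficients to the picture gives p.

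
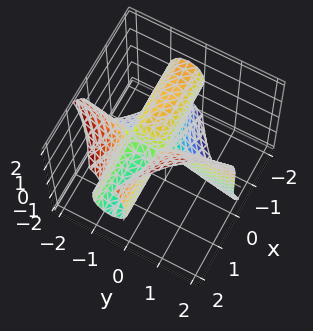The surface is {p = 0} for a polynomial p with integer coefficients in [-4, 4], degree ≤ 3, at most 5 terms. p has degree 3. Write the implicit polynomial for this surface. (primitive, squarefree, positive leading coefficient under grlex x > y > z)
(a) deg p = 3. The shape is more complex than any degree-2 surface.
(b) From the axis intercepts and sections: every point of the x-axis in the box is on the surface; one z-axis crossing is at z = 0; every point of the y-axis in the box is on the surface.
(c) The integer polynomial consistent with all of this is the stated p.

3*x*y^2 + x*z^2 - z^3 + 3*x*y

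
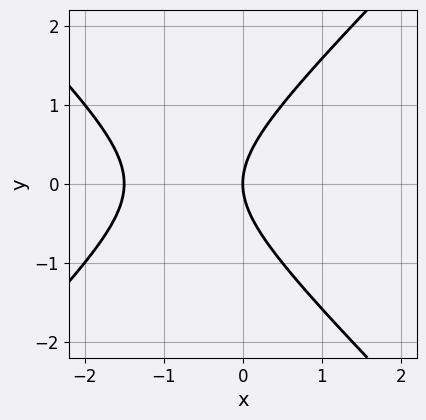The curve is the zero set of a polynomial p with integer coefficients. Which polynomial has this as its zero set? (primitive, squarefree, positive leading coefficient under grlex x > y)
1. Degree: the shape is more complex than any degree-1 curve, so deg p = 2.
2. Symmetries: mirror symmetry y ↦ −y ⇒ only even powers of y.
3. From the visible intercepts: it meets the x-axis at x = 0 (among the integer gridlines); it crosses the y-axis at the gridline y = 0.
4. Together with the visible shape, these determine p as stated.

2*x^2 - 2*y^2 + 3*x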